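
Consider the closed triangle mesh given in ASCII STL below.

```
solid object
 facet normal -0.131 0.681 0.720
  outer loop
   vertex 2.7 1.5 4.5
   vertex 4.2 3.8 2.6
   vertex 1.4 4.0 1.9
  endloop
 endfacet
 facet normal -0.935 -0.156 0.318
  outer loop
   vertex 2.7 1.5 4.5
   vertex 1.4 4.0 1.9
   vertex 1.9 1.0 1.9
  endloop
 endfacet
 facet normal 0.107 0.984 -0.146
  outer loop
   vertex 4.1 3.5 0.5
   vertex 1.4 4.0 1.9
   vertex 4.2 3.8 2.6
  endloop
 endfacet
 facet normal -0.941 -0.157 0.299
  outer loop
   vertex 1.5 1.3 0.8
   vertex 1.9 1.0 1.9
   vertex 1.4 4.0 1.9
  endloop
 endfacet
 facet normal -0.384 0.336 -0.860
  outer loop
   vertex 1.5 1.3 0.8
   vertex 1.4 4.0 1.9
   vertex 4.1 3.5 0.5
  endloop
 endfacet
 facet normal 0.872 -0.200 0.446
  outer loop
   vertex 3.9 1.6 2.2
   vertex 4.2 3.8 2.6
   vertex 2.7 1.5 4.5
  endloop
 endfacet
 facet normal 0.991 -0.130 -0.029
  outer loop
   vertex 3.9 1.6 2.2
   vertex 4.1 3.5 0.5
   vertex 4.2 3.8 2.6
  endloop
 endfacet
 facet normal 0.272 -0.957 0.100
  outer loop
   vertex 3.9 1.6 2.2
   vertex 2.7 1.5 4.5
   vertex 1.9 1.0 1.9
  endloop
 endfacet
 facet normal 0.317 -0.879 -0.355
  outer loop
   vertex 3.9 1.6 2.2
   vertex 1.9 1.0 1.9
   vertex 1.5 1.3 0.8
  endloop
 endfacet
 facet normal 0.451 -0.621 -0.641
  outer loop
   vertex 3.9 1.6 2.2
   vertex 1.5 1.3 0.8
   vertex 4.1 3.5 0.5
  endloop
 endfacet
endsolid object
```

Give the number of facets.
10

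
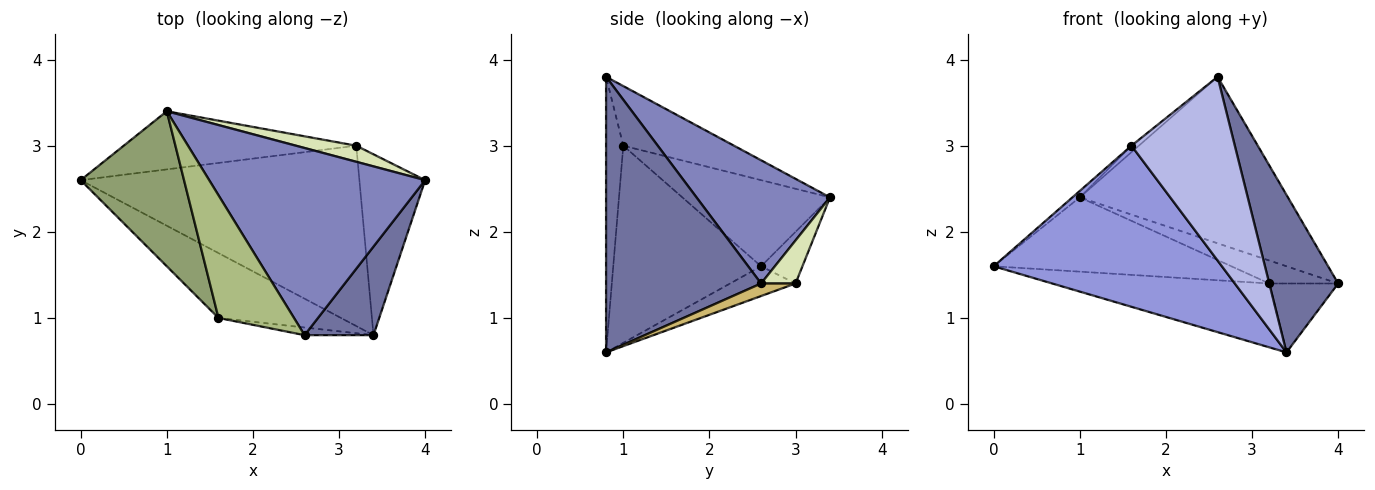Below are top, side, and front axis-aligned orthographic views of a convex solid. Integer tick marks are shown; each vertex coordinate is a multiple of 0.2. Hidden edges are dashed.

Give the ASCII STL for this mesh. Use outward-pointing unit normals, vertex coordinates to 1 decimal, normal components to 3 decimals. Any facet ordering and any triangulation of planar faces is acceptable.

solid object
 facet normal 0.891 -0.396 0.223
  outer loop
   vertex 3.4 0.8 0.6
   vertex 4.0 2.6 1.4
   vertex 2.6 0.8 3.8
  endloop
 endfacet
 facet normal 0.392 0.611 0.687
  outer loop
   vertex 1.0 3.4 2.4
   vertex 2.6 0.8 3.8
   vertex 4.0 2.6 1.4
  endloop
 endfacet
 facet normal -0.515 -0.795 -0.320
  outer loop
   vertex 1.6 1.0 3.0
   vertex 0.0 2.6 1.6
   vertex 3.4 0.8 0.6
  endloop
 endfacet
 facet normal -0.164 -0.986 -0.041
  outer loop
   vertex 1.6 1.0 3.0
   vertex 3.4 0.8 0.6
   vertex 2.6 0.8 3.8
  endloop
 endfacet
 facet normal -0.640 0.032 0.768
  outer loop
   vertex 1.6 1.0 3.0
   vertex 1.0 3.4 2.4
   vertex 0.0 2.6 1.6
  endloop
 endfacet
 facet normal -0.619 0.041 0.784
  outer loop
   vertex 1.6 1.0 3.0
   vertex 2.6 0.8 3.8
   vertex 1.0 3.4 2.4
  endloop
 endfacet
 facet normal -0.136 0.780 -0.611
  outer loop
   vertex 3.2 3.0 1.4
   vertex 0.0 2.6 1.6
   vertex 1.0 3.4 2.4
  endloop
 endfacet
 facet normal 0.379 0.758 0.531
  outer loop
   vertex 3.2 3.0 1.4
   vertex 1.0 3.4 2.4
   vertex 4.0 2.6 1.4
  endloop
 endfacet
 facet normal -0.100 0.332 -0.938
  outer loop
   vertex 3.2 3.0 1.4
   vertex 3.4 0.8 0.6
   vertex 0.0 2.6 1.6
  endloop
 endfacet
 facet normal 0.175 0.350 -0.920
  outer loop
   vertex 3.2 3.0 1.4
   vertex 4.0 2.6 1.4
   vertex 3.4 0.8 0.6
  endloop
 endfacet
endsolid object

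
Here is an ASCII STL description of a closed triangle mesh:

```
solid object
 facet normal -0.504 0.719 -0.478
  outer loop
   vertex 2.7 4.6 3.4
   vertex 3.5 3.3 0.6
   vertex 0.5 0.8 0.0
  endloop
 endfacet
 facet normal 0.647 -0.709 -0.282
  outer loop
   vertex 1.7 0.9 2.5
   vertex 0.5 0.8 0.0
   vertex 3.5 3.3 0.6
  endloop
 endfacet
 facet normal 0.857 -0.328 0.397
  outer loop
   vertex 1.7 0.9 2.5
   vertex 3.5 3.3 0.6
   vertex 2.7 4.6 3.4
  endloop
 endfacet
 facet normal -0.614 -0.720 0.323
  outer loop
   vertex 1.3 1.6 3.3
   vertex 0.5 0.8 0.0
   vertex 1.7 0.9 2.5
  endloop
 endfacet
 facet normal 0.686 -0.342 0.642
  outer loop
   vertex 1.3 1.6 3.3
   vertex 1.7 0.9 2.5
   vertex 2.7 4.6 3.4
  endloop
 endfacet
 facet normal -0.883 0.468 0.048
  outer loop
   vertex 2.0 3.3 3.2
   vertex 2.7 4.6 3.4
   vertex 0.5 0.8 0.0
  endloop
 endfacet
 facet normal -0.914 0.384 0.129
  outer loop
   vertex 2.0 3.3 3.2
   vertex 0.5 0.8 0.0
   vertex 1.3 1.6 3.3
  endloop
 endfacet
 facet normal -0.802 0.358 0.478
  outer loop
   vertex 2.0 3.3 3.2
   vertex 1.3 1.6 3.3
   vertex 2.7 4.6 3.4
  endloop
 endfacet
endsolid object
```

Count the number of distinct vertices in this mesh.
6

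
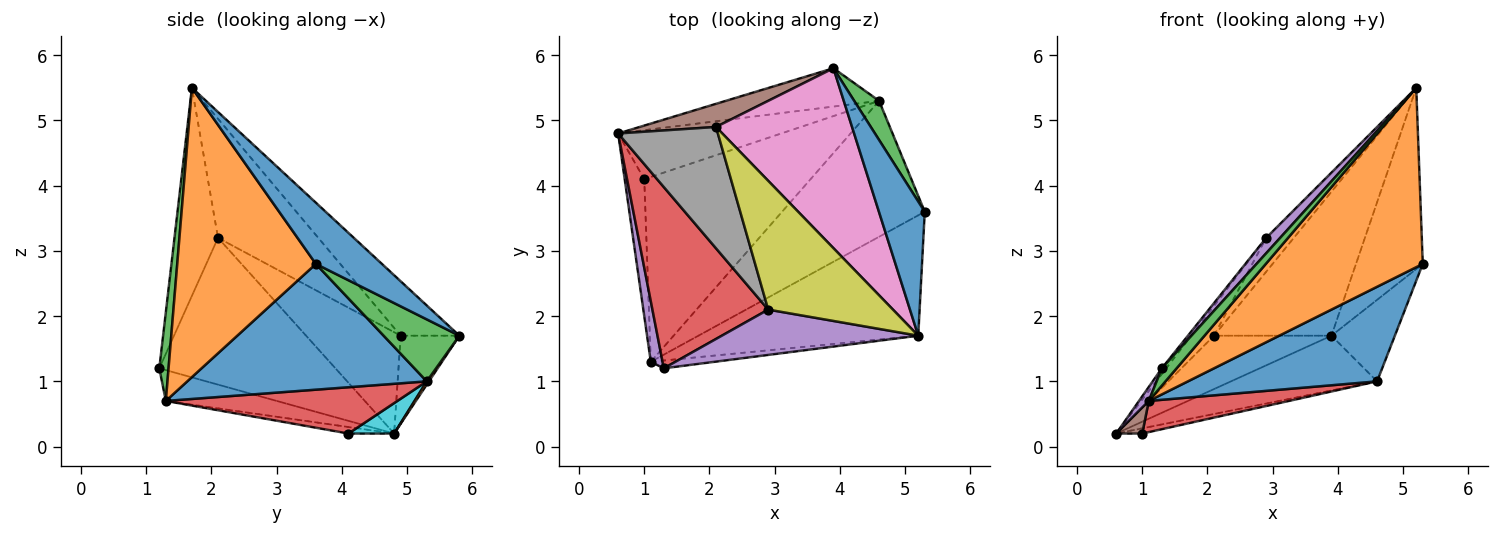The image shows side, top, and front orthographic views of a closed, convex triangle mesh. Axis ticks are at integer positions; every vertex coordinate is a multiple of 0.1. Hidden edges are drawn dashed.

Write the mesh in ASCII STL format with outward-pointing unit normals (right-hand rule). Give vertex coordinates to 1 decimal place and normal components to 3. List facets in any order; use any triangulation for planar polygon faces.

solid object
 facet normal 0.623 0.629 0.466
  outer loop
   vertex 3.9 5.8 1.7
   vertex 5.2 1.7 5.5
   vertex 5.3 3.6 2.8
  endloop
 endfacet
 facet normal 0.012 0.819 -0.573
  outer loop
   vertex 4.6 5.3 1.0
   vertex 0.6 4.8 0.2
   vertex 3.9 5.8 1.7
  endloop
 endfacet
 facet normal 0.733 0.614 0.294
  outer loop
   vertex 4.6 5.3 1.0
   vertex 3.9 5.8 1.7
   vertex 5.3 3.6 2.8
  endloop
 endfacet
 facet normal -0.785 0.019 0.619
  outer loop
   vertex 2.9 2.1 3.2
   vertex 0.6 4.8 0.2
   vertex 1.3 1.2 1.2
  endloop
 endfacet
 facet normal -0.708 -0.227 0.669
  outer loop
   vertex 2.9 2.1 3.2
   vertex 1.3 1.2 1.2
   vertex 5.2 1.7 5.5
  endloop
 endfacet
 facet normal -0.417 0.834 0.361
  outer loop
   vertex 2.1 4.9 1.7
   vertex 3.9 5.8 1.7
   vertex 0.6 4.8 0.2
  endloop
 endfacet
 facet normal -0.298 0.596 0.745
  outer loop
   vertex 2.1 4.9 1.7
   vertex 5.2 1.7 5.5
   vertex 3.9 5.8 1.7
  endloop
 endfacet
 facet normal -0.702 0.170 0.691
  outer loop
   vertex 2.1 4.9 1.7
   vertex 0.6 4.8 0.2
   vertex 2.9 2.1 3.2
  endloop
 endfacet
 facet normal -0.678 0.187 0.711
  outer loop
   vertex 2.1 4.9 1.7
   vertex 2.9 2.1 3.2
   vertex 5.2 1.7 5.5
  endloop
 endfacet
 facet normal 0.182 0.104 -0.978
  outer loop
   vertex 1.0 4.1 0.2
   vertex 0.6 4.8 0.2
   vertex 4.6 5.3 1.0
  endloop
 endfacet
 facet normal 0.586 -0.463 -0.665
  outer loop
   vertex 1.1 1.3 0.7
   vertex 4.6 5.3 1.0
   vertex 5.3 3.6 2.8
  endloop
 endfacet
 facet normal 0.591 -0.670 -0.449
  outer loop
   vertex 1.1 1.3 0.7
   vertex 5.3 3.6 2.8
   vertex 5.2 1.7 5.5
  endloop
 endfacet
 facet normal 0.495 -0.793 -0.356
  outer loop
   vertex 1.1 1.3 0.7
   vertex 5.2 1.7 5.5
   vertex 1.3 1.2 1.2
  endloop
 endfacet
 facet normal 0.265 -0.160 -0.951
  outer loop
   vertex 1.1 1.3 0.7
   vertex 1.0 4.1 0.2
   vertex 4.6 5.3 1.0
  endloop
 endfacet
 facet normal -0.931 -0.082 0.356
  outer loop
   vertex 1.1 1.3 0.7
   vertex 1.3 1.2 1.2
   vertex 0.6 4.8 0.2
  endloop
 endfacet
 facet normal -0.311 -0.178 -0.934
  outer loop
   vertex 1.1 1.3 0.7
   vertex 0.6 4.8 0.2
   vertex 1.0 4.1 0.2
  endloop
 endfacet
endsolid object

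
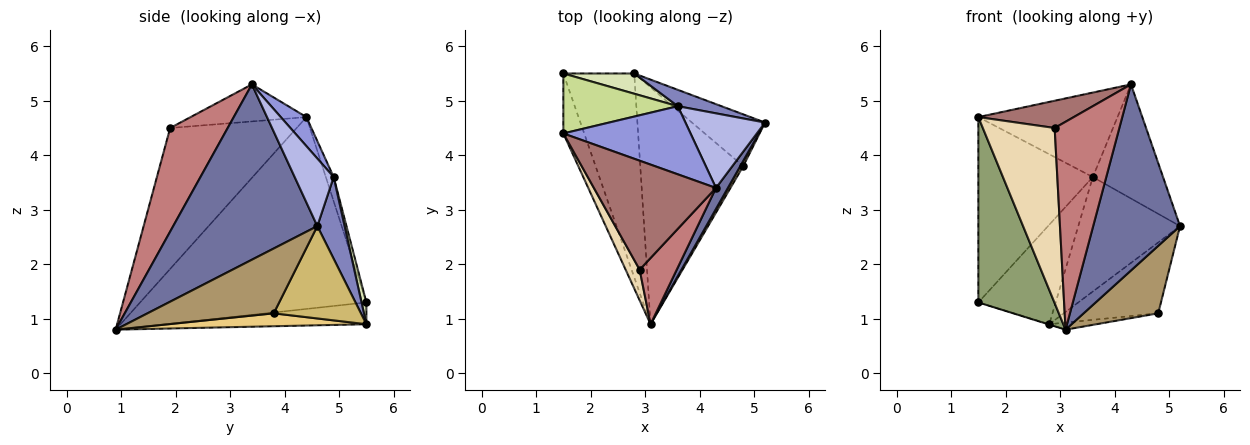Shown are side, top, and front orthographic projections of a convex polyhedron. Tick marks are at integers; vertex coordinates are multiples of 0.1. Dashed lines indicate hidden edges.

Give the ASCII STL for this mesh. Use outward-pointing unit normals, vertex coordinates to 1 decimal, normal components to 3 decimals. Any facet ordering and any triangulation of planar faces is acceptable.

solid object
 facet normal 0.855 -0.515 0.058
  outer loop
   vertex 4.3 3.4 5.3
   vertex 3.1 0.9 0.8
   vertex 5.2 4.6 2.7
  endloop
 endfacet
 facet normal 0.256 0.957 0.137
  outer loop
   vertex 3.6 4.9 3.6
   vertex 5.2 4.6 2.7
   vertex 2.8 5.5 0.9
  endloop
 endfacet
 facet normal 0.142 0.771 0.621
  outer loop
   vertex 3.6 4.9 3.6
   vertex 1.5 4.4 4.7
   vertex 4.3 3.4 5.3
  endloop
 endfacet
 facet normal 0.421 0.759 0.496
  outer loop
   vertex 3.6 4.9 3.6
   vertex 4.3 3.4 5.3
   vertex 5.2 4.6 2.7
  endloop
 endfacet
 facet normal -0.943 -0.317 -0.103
  outer loop
   vertex 1.5 5.5 1.3
   vertex 3.1 0.9 0.8
   vertex 1.5 4.4 4.7
  endloop
 endfacet
 facet normal -0.294 0.002 -0.956
  outer loop
   vertex 1.5 5.5 1.3
   vertex 2.8 5.5 0.9
   vertex 3.1 0.9 0.8
  endloop
 endfacet
 facet normal -0.065 0.949 0.307
  outer loop
   vertex 1.5 5.5 1.3
   vertex 1.5 4.4 4.7
   vertex 3.6 4.9 3.6
  endloop
 endfacet
 facet normal 0.061 0.978 0.199
  outer loop
   vertex 1.5 5.5 1.3
   vertex 3.6 4.9 3.6
   vertex 2.8 5.5 0.9
  endloop
 endfacet
 facet normal 0.860 -0.508 0.039
  outer loop
   vertex 4.8 3.8 1.1
   vertex 5.2 4.6 2.7
   vertex 3.1 0.9 0.8
  endloop
 endfacet
 facet normal 0.598 0.647 -0.473
  outer loop
   vertex 4.8 3.8 1.1
   vertex 2.8 5.5 0.9
   vertex 5.2 4.6 2.7
  endloop
 endfacet
 facet normal 0.124 0.030 -0.992
  outer loop
   vertex 4.8 3.8 1.1
   vertex 3.1 0.9 0.8
   vertex 2.8 5.5 0.9
  endloop
 endfacet
 facet normal -0.866 -0.492 0.086
  outer loop
   vertex 2.9 1.9 4.5
   vertex 1.5 4.4 4.7
   vertex 3.1 0.9 0.8
  endloop
 endfacet
 facet normal -0.283 -0.233 0.931
  outer loop
   vertex 2.9 1.9 4.5
   vertex 4.3 3.4 5.3
   vertex 1.5 4.4 4.7
  endloop
 endfacet
 facet normal 0.647 -0.727 0.231
  outer loop
   vertex 2.9 1.9 4.5
   vertex 3.1 0.9 0.8
   vertex 4.3 3.4 5.3
  endloop
 endfacet
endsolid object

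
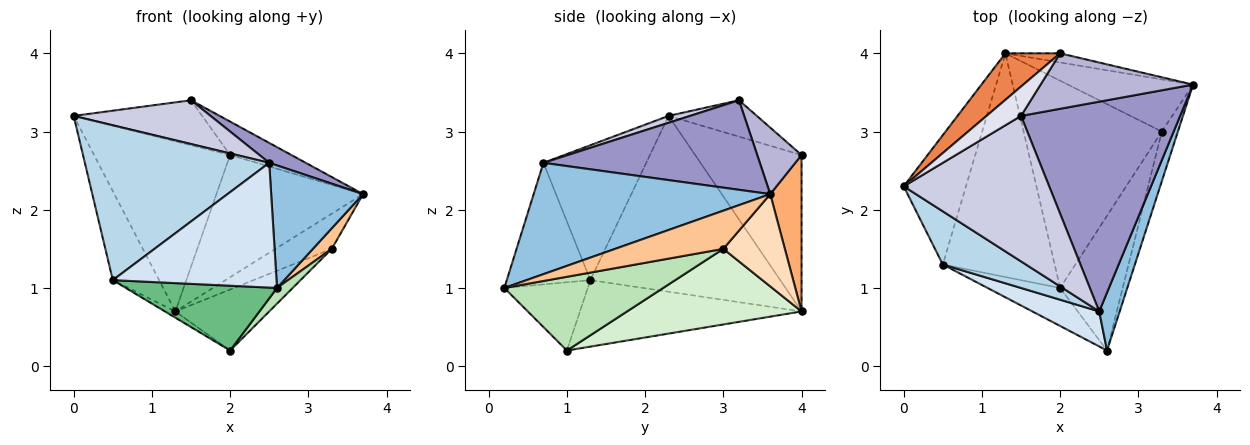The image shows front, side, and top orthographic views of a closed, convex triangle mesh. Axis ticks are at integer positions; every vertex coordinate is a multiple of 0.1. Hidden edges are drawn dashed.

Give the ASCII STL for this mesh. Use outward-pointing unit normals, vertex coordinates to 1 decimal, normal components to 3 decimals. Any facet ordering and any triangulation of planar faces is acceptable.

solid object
 facet normal -0.919 0.224 -0.325
  outer loop
   vertex 0.5 1.3 1.1
   vertex 0.0 2.3 3.2
   vertex 1.3 4.0 0.7
  endloop
 endfacet
 facet normal 0.919 -0.357 0.169
  outer loop
   vertex 2.5 0.7 2.6
   vertex 2.6 0.2 1.0
   vertex 3.7 3.6 2.2
  endloop
 endfacet
 facet normal -0.466 -0.837 0.287
  outer loop
   vertex 2.5 0.7 2.6
   vertex 0.0 2.3 3.2
   vertex 0.5 1.3 1.1
  endloop
 endfacet
 facet normal -0.441 -0.864 0.242
  outer loop
   vertex 2.5 0.7 2.6
   vertex 0.5 1.3 1.1
   vertex 2.6 0.2 1.0
  endloop
 endfacet
 facet normal -0.602 0.770 0.211
  outer loop
   vertex 2.0 4.0 2.7
   vertex 1.3 4.0 0.7
   vertex 0.0 2.3 3.2
  endloop
 endfacet
 facet normal 0.208 0.975 -0.073
  outer loop
   vertex 2.0 4.0 2.7
   vertex 3.7 3.6 2.2
   vertex 1.3 4.0 0.7
  endloop
 endfacet
 facet normal 0.910 -0.159 -0.384
  outer loop
   vertex 3.3 3.0 1.5
   vertex 3.7 3.6 2.2
   vertex 2.6 0.2 1.0
  endloop
 endfacet
 facet normal 0.522 0.477 -0.707
  outer loop
   vertex 3.3 3.0 1.5
   vertex 1.3 4.0 0.7
   vertex 3.7 3.6 2.2
  endloop
 endfacet
 facet normal -0.430 -0.779 -0.457
  outer loop
   vertex 2.0 1.0 0.2
   vertex 2.6 0.2 1.0
   vertex 0.5 1.3 1.1
  endloop
 endfacet
 facet normal -0.511 0.024 -0.859
  outer loop
   vertex 2.0 1.0 0.2
   vertex 0.5 1.3 1.1
   vertex 1.3 4.0 0.7
  endloop
 endfacet
 facet normal 0.760 -0.075 -0.645
  outer loop
   vertex 2.0 1.0 0.2
   vertex 3.3 3.0 1.5
   vertex 2.6 0.2 1.0
  endloop
 endfacet
 facet normal 0.465 0.250 -0.849
  outer loop
   vertex 2.0 1.0 0.2
   vertex 1.3 4.0 0.7
   vertex 3.3 3.0 1.5
  endloop
 endfacet
 facet normal 0.489 -0.082 0.869
  outer loop
   vertex 1.5 3.2 3.4
   vertex 2.5 0.7 2.6
   vertex 3.7 3.6 2.2
  endloop
 endfacet
 facet normal 0.350 0.484 0.802
  outer loop
   vertex 1.5 3.2 3.4
   vertex 3.7 3.6 2.2
   vertex 2.0 4.0 2.7
  endloop
 endfacet
 facet normal 0.045 -0.288 0.957
  outer loop
   vertex 1.5 3.2 3.4
   vertex 0.0 2.3 3.2
   vertex 2.5 0.7 2.6
  endloop
 endfacet
 facet normal -0.499 0.726 0.473
  outer loop
   vertex 1.5 3.2 3.4
   vertex 2.0 4.0 2.7
   vertex 0.0 2.3 3.2
  endloop
 endfacet
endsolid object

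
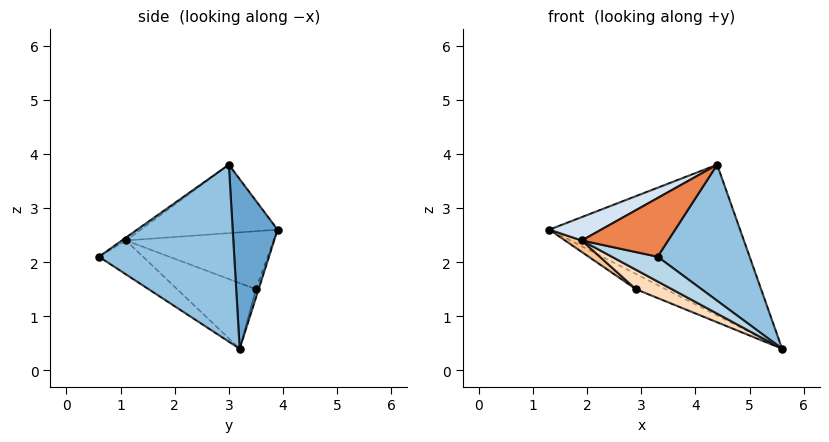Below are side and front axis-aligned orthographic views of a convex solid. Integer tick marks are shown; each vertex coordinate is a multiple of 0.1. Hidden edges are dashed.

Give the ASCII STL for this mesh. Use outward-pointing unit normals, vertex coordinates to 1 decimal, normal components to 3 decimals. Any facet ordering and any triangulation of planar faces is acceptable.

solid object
 facet normal 0.227 0.964 0.137
  outer loop
   vertex 4.4 3.0 3.8
   vertex 5.6 3.2 0.4
   vertex 1.3 3.9 2.6
  endloop
 endfacet
 facet normal 0.801 -0.544 0.251
  outer loop
   vertex 4.4 3.0 3.8
   vertex 3.3 0.6 2.1
   vertex 5.6 3.2 0.4
  endloop
 endfacet
 facet normal -0.306 -0.317 -0.898
  outer loop
   vertex 1.9 1.1 2.4
   vertex 5.6 3.2 0.4
   vertex 3.3 0.6 2.1
  endloop
 endfacet
 facet normal -0.394 -0.149 0.907
  outer loop
   vertex 1.9 1.1 2.4
   vertex 4.4 3.0 3.8
   vertex 1.3 3.9 2.6
  endloop
 endfacet
 facet normal -0.027 -0.569 0.822
  outer loop
   vertex 1.9 1.1 2.4
   vertex 3.3 0.6 2.1
   vertex 4.4 3.0 3.8
  endloop
 endfacet
 facet normal -0.081 0.893 -0.443
  outer loop
   vertex 2.9 3.5 1.5
   vertex 1.3 3.9 2.6
   vertex 5.6 3.2 0.4
  endloop
 endfacet
 facet normal -0.576 -0.065 -0.815
  outer loop
   vertex 2.9 3.5 1.5
   vertex 1.9 1.1 2.4
   vertex 1.3 3.9 2.6
  endloop
 endfacet
 facet normal -0.388 -0.177 -0.904
  outer loop
   vertex 2.9 3.5 1.5
   vertex 5.6 3.2 0.4
   vertex 1.9 1.1 2.4
  endloop
 endfacet
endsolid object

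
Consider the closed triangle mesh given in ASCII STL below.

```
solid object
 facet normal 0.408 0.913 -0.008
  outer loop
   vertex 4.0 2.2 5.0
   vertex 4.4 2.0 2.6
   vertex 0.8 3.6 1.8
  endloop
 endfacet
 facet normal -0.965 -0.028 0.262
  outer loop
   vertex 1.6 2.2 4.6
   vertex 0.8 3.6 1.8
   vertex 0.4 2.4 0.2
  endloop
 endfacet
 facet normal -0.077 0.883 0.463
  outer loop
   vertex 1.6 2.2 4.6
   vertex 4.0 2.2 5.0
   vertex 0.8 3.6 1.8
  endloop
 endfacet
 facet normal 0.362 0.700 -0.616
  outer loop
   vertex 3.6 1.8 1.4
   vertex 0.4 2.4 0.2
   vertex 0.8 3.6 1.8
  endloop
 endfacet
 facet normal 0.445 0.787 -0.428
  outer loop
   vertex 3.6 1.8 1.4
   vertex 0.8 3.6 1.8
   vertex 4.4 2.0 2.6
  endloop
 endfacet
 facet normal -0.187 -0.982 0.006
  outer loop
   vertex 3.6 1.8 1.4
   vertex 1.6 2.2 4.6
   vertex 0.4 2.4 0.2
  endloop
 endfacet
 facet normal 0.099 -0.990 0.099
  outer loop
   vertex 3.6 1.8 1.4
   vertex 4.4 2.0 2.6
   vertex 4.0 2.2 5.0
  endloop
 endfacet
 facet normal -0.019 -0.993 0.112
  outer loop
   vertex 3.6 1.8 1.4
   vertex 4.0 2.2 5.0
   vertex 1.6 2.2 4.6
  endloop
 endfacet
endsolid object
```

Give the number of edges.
12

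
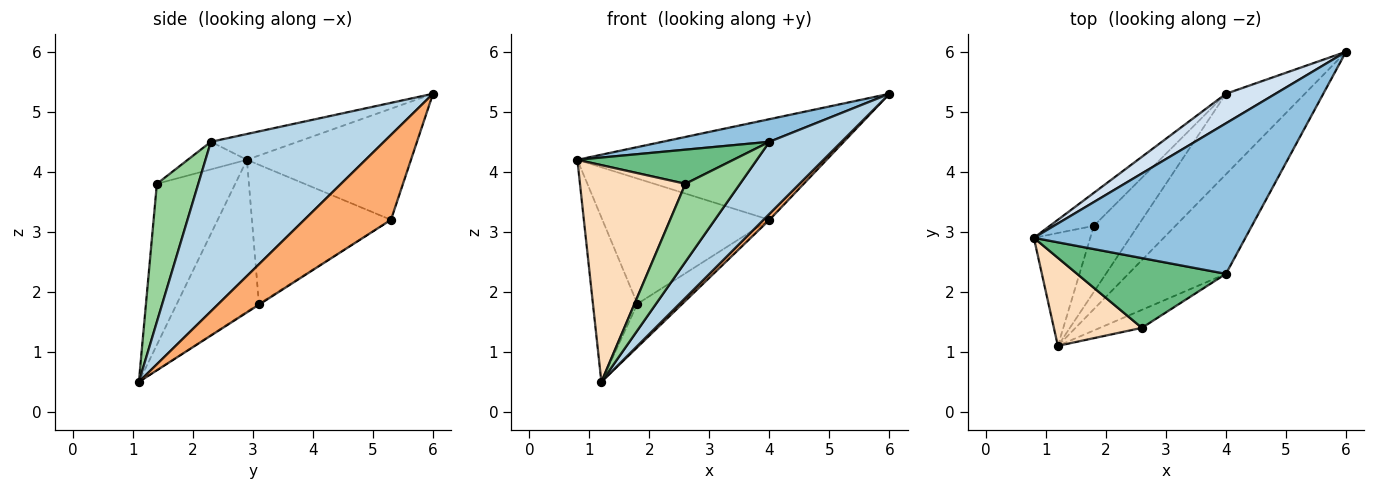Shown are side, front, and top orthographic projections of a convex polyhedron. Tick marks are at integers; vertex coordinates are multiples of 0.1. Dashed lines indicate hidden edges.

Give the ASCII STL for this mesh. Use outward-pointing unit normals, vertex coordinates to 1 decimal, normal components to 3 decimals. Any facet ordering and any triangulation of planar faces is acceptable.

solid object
 facet normal -0.836 0.453 -0.311
  outer loop
   vertex 1.8 3.1 1.8
   vertex 1.2 1.1 0.5
   vertex 0.8 2.9 4.2
  endloop
 endfacet
 facet normal -0.120 -0.148 0.982
  outer loop
   vertex 4.0 2.3 4.5
   vertex 6.0 6.0 5.3
   vertex 0.8 2.9 4.2
  endloop
 endfacet
 facet normal 0.815 -0.339 -0.469
  outer loop
   vertex 4.0 2.3 4.5
   vertex 1.2 1.1 0.5
   vertex 6.0 6.0 5.3
  endloop
 endfacet
 facet normal -0.534 0.811 0.238
  outer loop
   vertex 4.0 5.3 3.2
   vertex 0.8 2.9 4.2
   vertex 6.0 6.0 5.3
  endloop
 endfacet
 facet normal -0.627 0.753 -0.198
  outer loop
   vertex 4.0 5.3 3.2
   vertex 1.8 3.1 1.8
   vertex 0.8 2.9 4.2
  endloop
 endfacet
 facet normal 0.732 -0.051 -0.680
  outer loop
   vertex 4.0 5.3 3.2
   vertex 6.0 6.0 5.3
   vertex 1.2 1.1 0.5
  endloop
 endfacet
 facet normal -0.016 0.548 -0.836
  outer loop
   vertex 4.0 5.3 3.2
   vertex 1.2 1.1 0.5
   vertex 1.8 3.1 1.8
  endloop
 endfacet
 facet normal -0.567 -0.763 0.310
  outer loop
   vertex 2.6 1.4 3.8
   vertex 0.8 2.9 4.2
   vertex 1.2 1.1 0.5
  endloop
 endfacet
 facet normal -0.164 -0.433 0.886
  outer loop
   vertex 2.6 1.4 3.8
   vertex 4.0 2.3 4.5
   vertex 0.8 2.9 4.2
  endloop
 endfacet
 facet normal 0.594 -0.784 -0.181
  outer loop
   vertex 2.6 1.4 3.8
   vertex 1.2 1.1 0.5
   vertex 4.0 2.3 4.5
  endloop
 endfacet
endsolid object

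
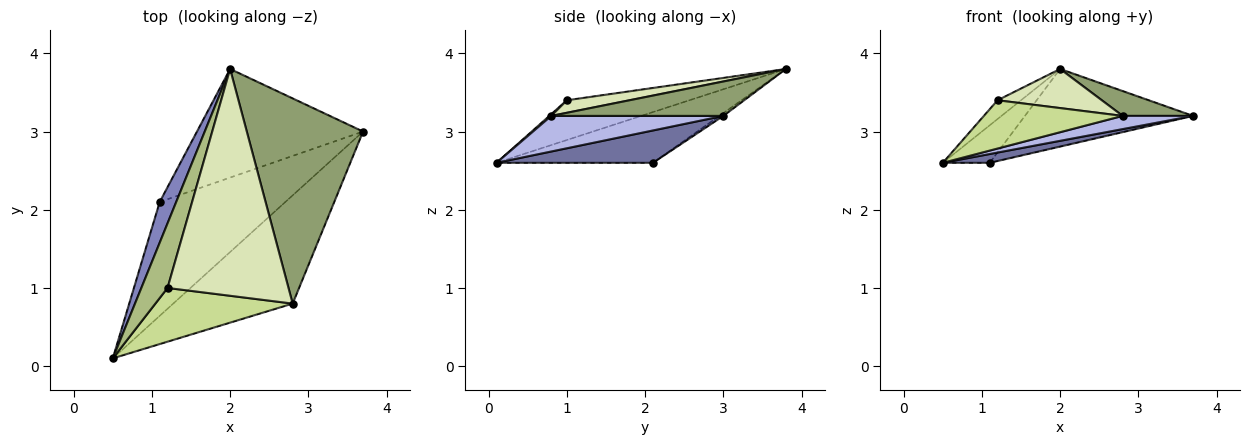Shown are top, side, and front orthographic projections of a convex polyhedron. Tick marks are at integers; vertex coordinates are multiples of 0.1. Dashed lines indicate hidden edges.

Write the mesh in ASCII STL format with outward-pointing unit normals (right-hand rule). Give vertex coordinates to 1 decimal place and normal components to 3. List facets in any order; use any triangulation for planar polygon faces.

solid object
 facet normal 0.249 -0.075 -0.966
  outer loop
   vertex 1.1 2.1 2.6
   vertex 3.7 3.0 3.2
   vertex 0.5 0.1 2.6
  endloop
 endfacet
 facet normal -0.915 0.274 0.297
  outer loop
   vertex 1.1 2.1 2.6
   vertex 0.5 0.1 2.6
   vertex 2.0 3.8 3.8
  endloop
 endfacet
 facet normal -0.014 0.581 -0.814
  outer loop
   vertex 1.1 2.1 2.6
   vertex 2.0 3.8 3.8
   vertex 3.7 3.0 3.2
  endloop
 endfacet
 facet normal 0.284 -0.116 -0.952
  outer loop
   vertex 2.8 0.8 3.2
   vertex 0.5 0.1 2.6
   vertex 3.7 3.0 3.2
  endloop
 endfacet
 facet normal 0.282 -0.115 0.952
  outer loop
   vertex 2.8 0.8 3.2
   vertex 3.7 3.0 3.2
   vertex 2.0 3.8 3.8
  endloop
 endfacet
 facet normal -0.824 0.158 0.544
  outer loop
   vertex 1.2 1.0 3.4
   vertex 2.0 3.8 3.8
   vertex 0.5 0.1 2.6
  endloop
 endfacet
 facet normal 0.009 -0.668 0.744
  outer loop
   vertex 1.2 1.0 3.4
   vertex 0.5 0.1 2.6
   vertex 2.8 0.8 3.2
  endloop
 endfacet
 facet normal 0.101 -0.169 0.980
  outer loop
   vertex 1.2 1.0 3.4
   vertex 2.8 0.8 3.2
   vertex 2.0 3.8 3.8
  endloop
 endfacet
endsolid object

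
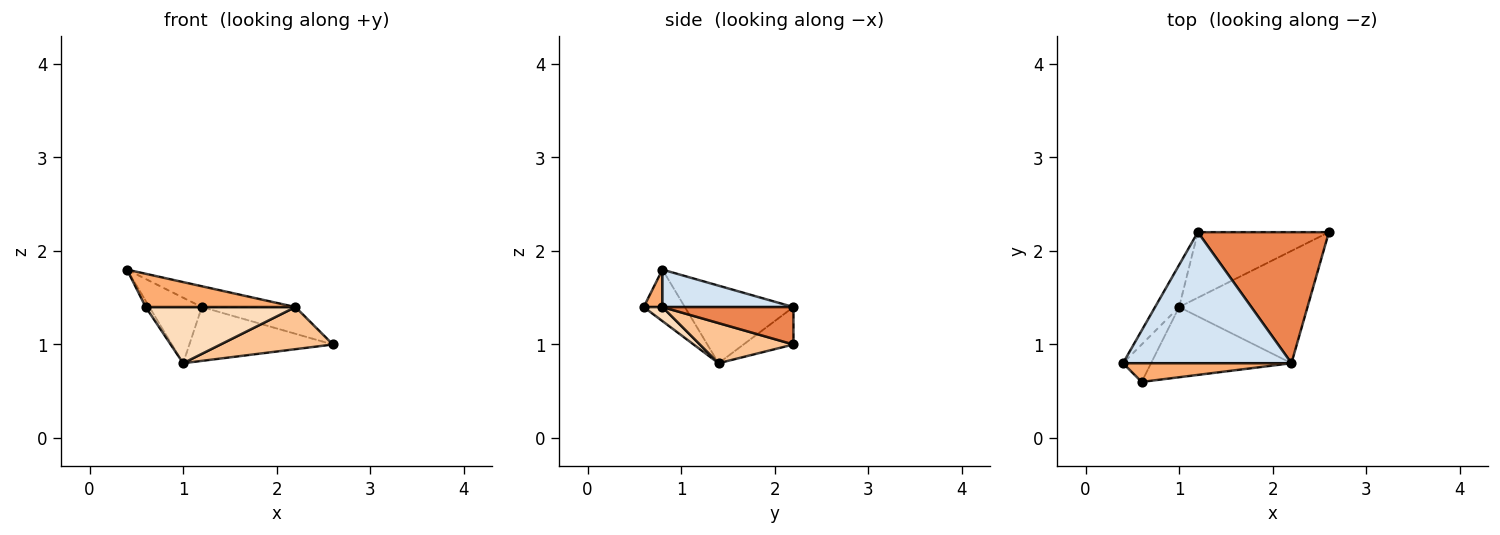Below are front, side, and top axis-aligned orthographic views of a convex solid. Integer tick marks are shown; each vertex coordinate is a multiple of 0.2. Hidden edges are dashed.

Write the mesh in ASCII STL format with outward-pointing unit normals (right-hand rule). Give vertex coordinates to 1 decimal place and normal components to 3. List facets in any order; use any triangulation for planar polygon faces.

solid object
 facet normal -0.867 0.419 -0.269
  outer loop
   vertex 1.0 1.4 0.8
   vertex 0.4 0.8 1.8
   vertex 1.2 2.2 1.4
  endloop
 endfacet
 facet normal -0.216 0.620 -0.755
  outer loop
   vertex 1.0 1.4 0.8
   vertex 1.2 2.2 1.4
   vertex 2.6 2.2 1.0
  endloop
 endfacet
 facet normal -0.875 0.080 -0.477
  outer loop
   vertex 0.6 0.6 1.4
   vertex 0.4 0.8 1.8
   vertex 1.0 1.4 0.8
  endloop
 endfacet
 facet normal 0.214 0.153 0.965
  outer loop
   vertex 2.2 0.8 1.4
   vertex 1.2 2.2 1.4
   vertex 0.4 0.8 1.8
  endloop
 endfacet
 facet normal 0.270 0.193 0.944
  outer loop
   vertex 2.2 0.8 1.4
   vertex 2.6 2.2 1.0
   vertex 1.2 2.2 1.4
  endloop
 endfacet
 facet normal 0.108 -0.866 0.487
  outer loop
   vertex 2.2 0.8 1.4
   vertex 0.4 0.8 1.8
   vertex 0.6 0.6 1.4
  endloop
 endfacet
 facet normal 0.281 -0.337 -0.899
  outer loop
   vertex 2.2 0.8 1.4
   vertex 1.0 1.4 0.8
   vertex 2.6 2.2 1.0
  endloop
 endfacet
 facet normal 0.078 -0.623 -0.778
  outer loop
   vertex 2.2 0.8 1.4
   vertex 0.6 0.6 1.4
   vertex 1.0 1.4 0.8
  endloop
 endfacet
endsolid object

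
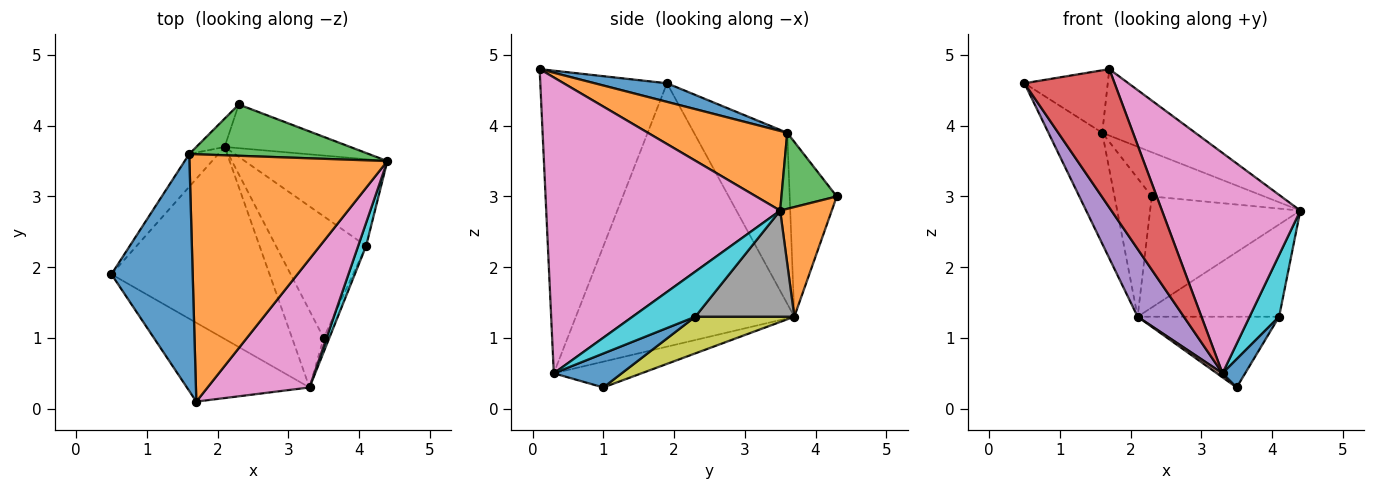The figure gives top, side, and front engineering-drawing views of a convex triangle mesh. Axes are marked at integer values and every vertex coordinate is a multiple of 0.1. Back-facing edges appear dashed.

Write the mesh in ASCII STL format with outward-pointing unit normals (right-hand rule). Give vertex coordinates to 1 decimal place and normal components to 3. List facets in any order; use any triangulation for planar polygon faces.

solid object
 facet normal 0.216 0.249 0.944
  outer loop
   vertex 1.6 3.6 3.9
   vertex 0.5 1.9 4.6
   vertex 1.7 0.1 4.8
  endloop
 endfacet
 facet normal 0.362 0.242 0.900
  outer loop
   vertex 1.6 3.6 3.9
   vertex 1.7 0.1 4.8
   vertex 4.4 3.5 2.8
  endloop
 endfacet
 facet normal -0.857 0.494 -0.146
  outer loop
   vertex 1.6 3.6 3.9
   vertex 2.1 3.7 1.3
   vertex 0.5 1.9 4.6
  endloop
 endfacet
 facet normal -0.774 -0.551 -0.313
  outer loop
   vertex 3.3 0.3 0.5
   vertex 1.7 0.1 4.8
   vertex 0.5 1.9 4.6
  endloop
 endfacet
 facet normal -0.844 -0.179 -0.506
  outer loop
   vertex 3.3 0.3 0.5
   vertex 0.5 1.9 4.6
   vertex 2.1 3.7 1.3
  endloop
 endfacet
 facet normal -0.632 -0.041 -0.774
  outer loop
   vertex 3.3 0.3 0.5
   vertex 2.1 3.7 1.3
   vertex 3.5 1.0 0.3
  endloop
 endfacet
 facet normal 0.825 -0.488 0.284
  outer loop
   vertex 3.3 0.3 0.5
   vertex 4.4 3.5 2.8
   vertex 1.7 0.1 4.8
  endloop
 endfacet
 facet normal 0.454 0.649 -0.610
  outer loop
   vertex 4.1 2.3 1.3
   vertex 2.1 3.7 1.3
   vertex 4.4 3.5 2.8
  endloop
 endfacet
 facet normal 0.332 0.474 -0.816
  outer loop
   vertex 4.1 2.3 1.3
   vertex 3.5 1.0 0.3
   vertex 2.1 3.7 1.3
  endloop
 endfacet
 facet normal 0.894 -0.420 0.158
  outer loop
   vertex 4.1 2.3 1.3
   vertex 4.4 3.5 2.8
   vertex 3.3 0.3 0.5
  endloop
 endfacet
 facet normal 0.937 -0.312 -0.156
  outer loop
   vertex 4.1 2.3 1.3
   vertex 3.3 0.3 0.5
   vertex 3.5 1.0 0.3
  endloop
 endfacet
 facet normal 0.304 0.886 -0.349
  outer loop
   vertex 2.3 4.3 3.0
   vertex 4.4 3.5 2.8
   vertex 2.1 3.7 1.3
  endloop
 endfacet
 facet normal 0.306 0.622 0.721
  outer loop
   vertex 2.3 4.3 3.0
   vertex 1.6 3.6 3.9
   vertex 4.4 3.5 2.8
  endloop
 endfacet
 facet normal -0.778 0.616 -0.126
  outer loop
   vertex 2.3 4.3 3.0
   vertex 2.1 3.7 1.3
   vertex 1.6 3.6 3.9
  endloop
 endfacet
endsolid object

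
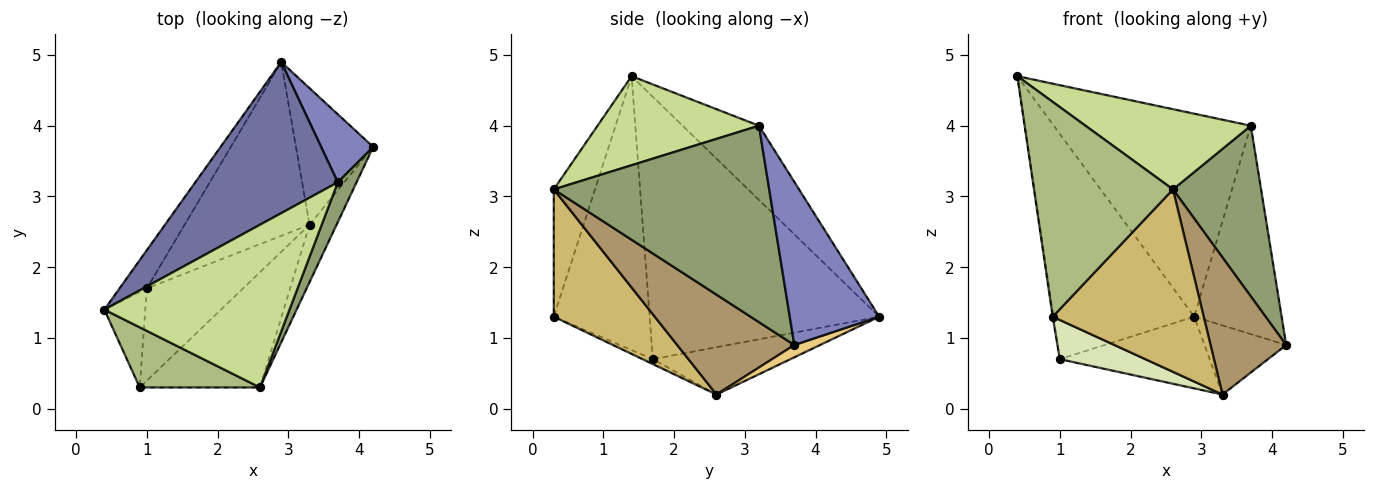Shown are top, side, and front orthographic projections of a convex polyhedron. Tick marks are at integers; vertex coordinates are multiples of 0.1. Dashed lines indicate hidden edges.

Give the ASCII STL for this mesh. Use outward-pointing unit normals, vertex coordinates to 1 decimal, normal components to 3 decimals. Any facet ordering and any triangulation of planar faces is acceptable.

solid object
 facet normal -0.297 0.766 0.570
  outer loop
   vertex 3.7 3.2 4.0
   vertex 2.9 4.9 1.3
   vertex 0.4 1.4 4.7
  endloop
 endfacet
 facet normal 0.697 0.681 0.222
  outer loop
   vertex 3.7 3.2 4.0
   vertex 4.2 3.7 0.9
   vertex 2.9 4.9 1.3
  endloop
 endfacet
 facet normal -0.849 0.521 -0.088
  outer loop
   vertex 1.0 1.7 0.7
   vertex 0.4 1.4 4.7
   vertex 2.9 4.9 1.3
  endloop
 endfacet
 facet normal -0.989 0.007 -0.148
  outer loop
   vertex 1.0 1.7 0.7
   vertex 0.9 0.3 1.3
   vertex 0.4 1.4 4.7
  endloop
 endfacet
 facet normal 0.922 -0.377 0.088
  outer loop
   vertex 2.6 0.3 3.1
   vertex 4.2 3.7 0.9
   vertex 3.7 3.2 4.0
  endloop
 endfacet
 facet normal -0.274 -0.926 0.259
  outer loop
   vertex 2.6 0.3 3.1
   vertex 0.4 1.4 4.7
   vertex 0.9 0.3 1.3
  endloop
 endfacet
 facet normal 0.396 -0.406 0.824
  outer loop
   vertex 2.6 0.3 3.1
   vertex 3.7 3.2 4.0
   vertex 0.4 1.4 4.7
  endloop
 endfacet
 facet normal -0.047 -0.391 -0.919
  outer loop
   vertex 3.3 2.6 0.2
   vertex 0.9 0.3 1.3
   vertex 1.0 1.7 0.7
  endloop
 endfacet
 facet normal 0.819 -0.529 -0.222
  outer loop
   vertex 3.3 2.6 0.2
   vertex 4.2 3.7 0.9
   vertex 2.6 0.3 3.1
  endloop
 endfacet
 facet normal 0.492 -0.736 -0.465
  outer loop
   vertex 3.3 2.6 0.2
   vertex 2.6 0.3 3.1
   vertex 0.9 0.3 1.3
  endloop
 endfacet
 facet normal 0.141 0.447 -0.883
  outer loop
   vertex 3.3 2.6 0.2
   vertex 2.9 4.9 1.3
   vertex 4.2 3.7 0.9
  endloop
 endfacet
 facet normal -0.330 0.360 -0.873
  outer loop
   vertex 3.3 2.6 0.2
   vertex 1.0 1.7 0.7
   vertex 2.9 4.9 1.3
  endloop
 endfacet
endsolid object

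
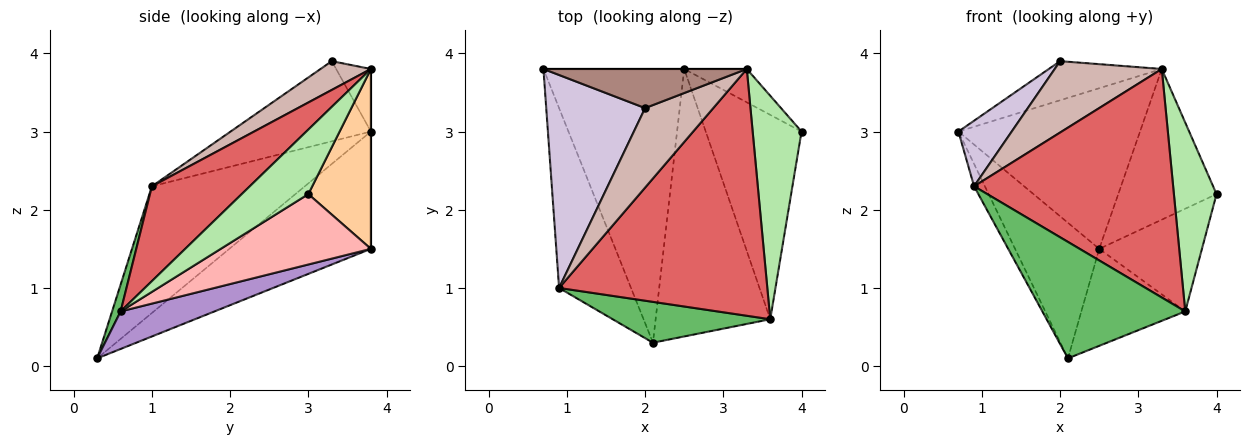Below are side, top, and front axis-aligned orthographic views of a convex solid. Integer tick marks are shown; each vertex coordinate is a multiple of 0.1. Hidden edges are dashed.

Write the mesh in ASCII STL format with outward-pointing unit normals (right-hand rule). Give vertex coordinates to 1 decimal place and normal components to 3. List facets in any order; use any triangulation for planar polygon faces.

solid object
 facet normal -0.598 0.356 -0.718
  outer loop
   vertex 2.5 3.8 1.5
   vertex 2.1 0.3 0.1
   vertex 0.7 3.8 3.0
  endloop
 endfacet
 facet normal -0.868 0.061 -0.493
  outer loop
   vertex 0.9 1.0 2.3
   vertex 0.7 3.8 3.0
   vertex 2.1 0.3 0.1
  endloop
 endfacet
 facet normal 0.000 1.000 0.000
  outer loop
   vertex 3.3 3.8 3.8
   vertex 2.5 3.8 1.5
   vertex 0.7 3.8 3.0
  endloop
 endfacet
 facet normal 0.528 0.829 -0.184
  outer loop
   vertex 3.3 3.8 3.8
   vertex 4.0 3.0 2.2
   vertex 2.5 3.8 1.5
  endloop
 endfacet
 facet normal 0.056 -0.942 0.330
  outer loop
   vertex 3.6 0.6 0.7
   vertex 0.9 1.0 2.3
   vertex 2.1 0.3 0.1
  endloop
 endfacet
 facet normal 0.710 -0.455 0.538
  outer loop
   vertex 3.6 0.6 0.7
   vertex 4.0 3.0 2.2
   vertex 3.3 3.8 3.8
  endloop
 endfacet
 facet normal 0.317 -0.644 0.696
  outer loop
   vertex 3.6 0.6 0.7
   vertex 3.3 3.8 3.8
   vertex 0.9 1.0 2.3
  endloop
 endfacet
 facet normal 0.549 0.375 -0.747
  outer loop
   vertex 3.6 0.6 0.7
   vertex 2.5 3.8 1.5
   vertex 4.0 3.0 2.2
  endloop
 endfacet
 facet normal 0.294 0.326 -0.898
  outer loop
   vertex 3.6 0.6 0.7
   vertex 2.1 0.3 0.1
   vertex 2.5 3.8 1.5
  endloop
 endfacet
 facet normal -0.612 -0.233 0.755
  outer loop
   vertex 2.0 3.3 3.9
   vertex 0.7 3.8 3.0
   vertex 0.9 1.0 2.3
  endloop
 endfacet
 facet normal -0.213 0.691 0.691
  outer loop
   vertex 2.0 3.3 3.9
   vertex 3.3 3.8 3.8
   vertex 0.7 3.8 3.0
  endloop
 endfacet
 facet normal 0.300 -0.637 0.710
  outer loop
   vertex 2.0 3.3 3.9
   vertex 0.9 1.0 2.3
   vertex 3.3 3.8 3.8
  endloop
 endfacet
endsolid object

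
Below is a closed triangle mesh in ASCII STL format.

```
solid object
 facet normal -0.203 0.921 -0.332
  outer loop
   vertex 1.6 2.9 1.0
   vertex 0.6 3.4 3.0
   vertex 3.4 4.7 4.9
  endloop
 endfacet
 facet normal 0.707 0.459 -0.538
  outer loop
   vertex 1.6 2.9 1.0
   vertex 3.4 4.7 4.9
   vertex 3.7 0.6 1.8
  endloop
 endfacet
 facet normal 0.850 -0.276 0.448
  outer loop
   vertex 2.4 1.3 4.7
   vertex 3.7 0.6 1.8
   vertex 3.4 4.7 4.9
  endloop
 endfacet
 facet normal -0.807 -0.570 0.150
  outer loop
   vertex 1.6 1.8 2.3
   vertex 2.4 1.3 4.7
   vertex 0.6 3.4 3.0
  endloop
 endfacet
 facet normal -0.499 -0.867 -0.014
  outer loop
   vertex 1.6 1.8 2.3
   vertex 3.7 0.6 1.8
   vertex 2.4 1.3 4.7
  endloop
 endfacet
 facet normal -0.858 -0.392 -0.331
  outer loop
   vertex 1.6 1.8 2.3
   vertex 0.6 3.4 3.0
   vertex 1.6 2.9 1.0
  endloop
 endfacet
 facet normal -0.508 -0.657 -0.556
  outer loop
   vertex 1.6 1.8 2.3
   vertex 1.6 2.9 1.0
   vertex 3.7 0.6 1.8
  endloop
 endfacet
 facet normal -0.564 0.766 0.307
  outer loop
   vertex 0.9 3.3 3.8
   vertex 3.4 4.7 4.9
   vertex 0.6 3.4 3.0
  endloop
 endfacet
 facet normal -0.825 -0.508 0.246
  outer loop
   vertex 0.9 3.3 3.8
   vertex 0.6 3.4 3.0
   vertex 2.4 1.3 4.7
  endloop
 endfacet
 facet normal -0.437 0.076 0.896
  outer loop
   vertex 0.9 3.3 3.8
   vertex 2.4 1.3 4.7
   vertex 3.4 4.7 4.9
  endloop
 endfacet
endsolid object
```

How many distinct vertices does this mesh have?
7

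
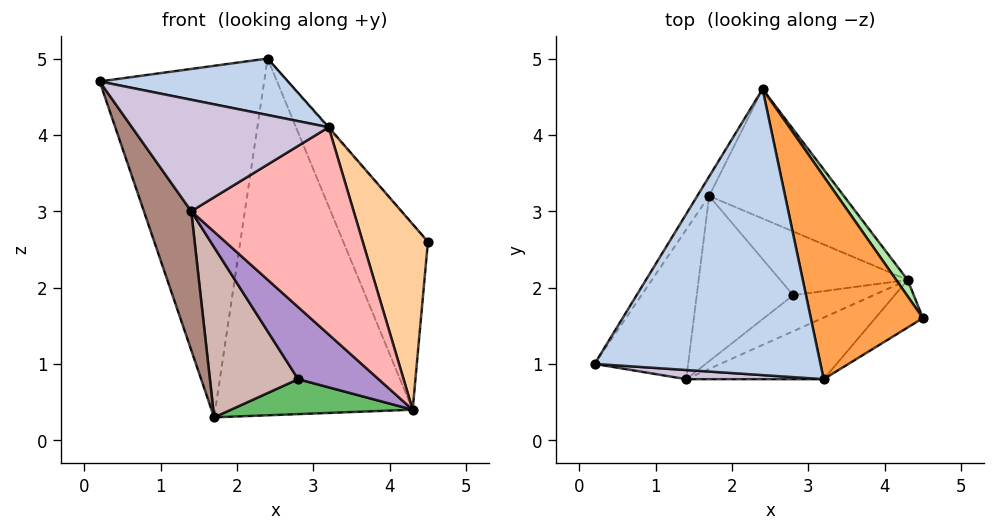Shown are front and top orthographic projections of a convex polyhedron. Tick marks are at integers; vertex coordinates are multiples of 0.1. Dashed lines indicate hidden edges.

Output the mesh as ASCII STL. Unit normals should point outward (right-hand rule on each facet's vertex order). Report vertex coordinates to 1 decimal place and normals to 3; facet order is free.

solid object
 facet normal -0.852 0.523 -0.029
  outer loop
   vertex 1.7 3.2 0.3
   vertex 0.2 1.0 4.7
   vertex 2.4 4.6 5.0
  endloop
 endfacet
 facet normal 0.180 -0.191 0.965
  outer loop
   vertex 3.2 0.8 4.1
   vertex 2.4 4.6 5.0
   vertex 0.2 1.0 4.7
  endloop
 endfacet
 facet normal 0.755 0.004 0.656
  outer loop
   vertex 3.2 0.8 4.1
   vertex 4.5 1.6 2.6
   vertex 2.4 4.6 5.0
  endloop
 endfacet
 facet normal 0.296 -0.925 -0.237
  outer loop
   vertex 4.3 2.1 0.4
   vertex 4.5 1.6 2.6
   vertex 3.2 0.8 4.1
  endloop
 endfacet
 facet normal -0.167 -0.474 -0.864
  outer loop
   vertex 4.3 2.1 0.4
   vertex 2.8 1.9 0.8
   vertex 1.7 3.2 0.3
  endloop
 endfacet
 facet normal 0.836 0.547 0.048
  outer loop
   vertex 4.3 2.1 0.4
   vertex 2.4 4.6 5.0
   vertex 4.5 1.6 2.6
  endloop
 endfacet
 facet normal 0.380 0.869 -0.316
  outer loop
   vertex 4.3 2.1 0.4
   vertex 1.7 3.2 0.3
   vertex 2.4 4.6 5.0
  endloop
 endfacet
 facet normal 0.172 -0.944 -0.281
  outer loop
   vertex 1.4 0.8 3.0
   vertex 4.3 2.1 0.4
   vertex 3.2 0.8 4.1
  endloop
 endfacet
 facet normal 0.000 -0.894 -0.447
  outer loop
   vertex 1.4 0.8 3.0
   vertex 2.8 1.9 0.8
   vertex 4.3 2.1 0.4
  endloop
 endfacet
 facet normal -0.050 -0.995 0.082
  outer loop
   vertex 1.4 0.8 3.0
   vertex 3.2 0.8 4.1
   vertex 0.2 1.0 4.7
  endloop
 endfacet
 facet normal -0.755 -0.446 -0.480
  outer loop
   vertex 1.4 0.8 3.0
   vertex 0.2 1.0 4.7
   vertex 1.7 3.2 0.3
  endloop
 endfacet
 facet normal -0.469 -0.634 -0.615
  outer loop
   vertex 1.4 0.8 3.0
   vertex 1.7 3.2 0.3
   vertex 2.8 1.9 0.8
  endloop
 endfacet
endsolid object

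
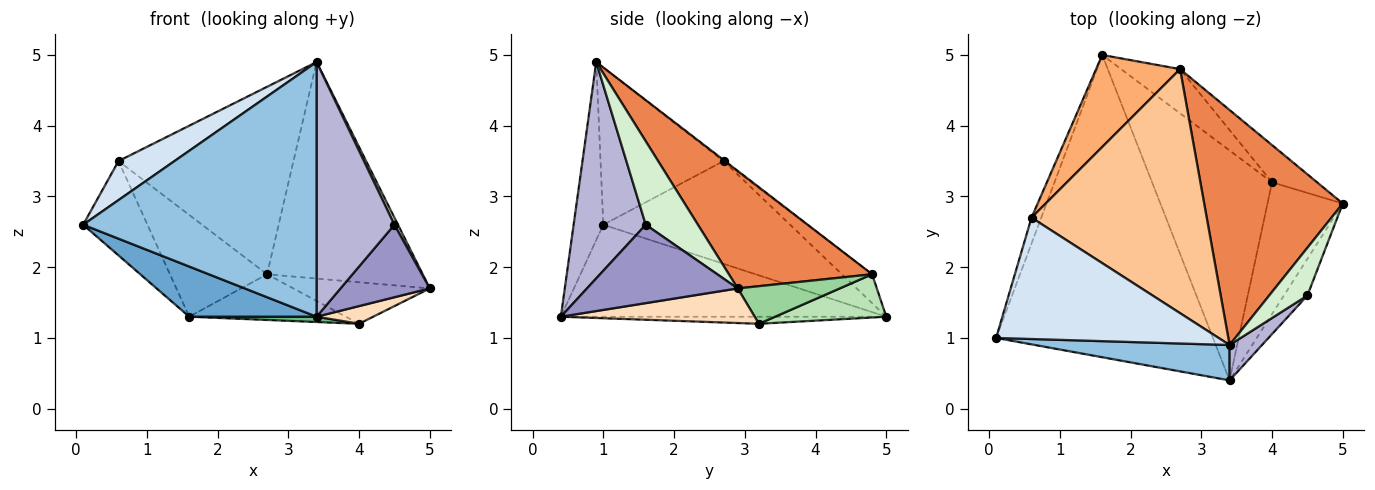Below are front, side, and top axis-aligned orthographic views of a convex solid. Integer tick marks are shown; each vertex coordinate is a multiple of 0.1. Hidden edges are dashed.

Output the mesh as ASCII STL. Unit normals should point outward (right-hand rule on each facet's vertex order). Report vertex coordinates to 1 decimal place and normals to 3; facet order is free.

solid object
 facet normal -0.386 -0.151 -0.910
  outer loop
   vertex 3.4 0.4 1.3
   vertex 0.1 1.0 2.6
   vertex 1.6 5.0 1.3
  endloop
 endfacet
 facet normal -0.125 -0.983 0.136
  outer loop
   vertex 3.4 0.4 1.3
   vertex 3.4 0.9 4.9
   vertex 0.1 1.0 2.6
  endloop
 endfacet
 facet normal -0.942 0.324 -0.089
  outer loop
   vertex 0.6 2.7 3.5
   vertex 1.6 5.0 1.3
   vertex 0.1 1.0 2.6
  endloop
 endfacet
 facet normal -0.558 -0.254 0.790
  outer loop
   vertex 0.6 2.7 3.5
   vertex 0.1 1.0 2.6
   vertex 3.4 0.9 4.9
  endloop
 endfacet
 facet normal 0.529 0.575 0.624
  outer loop
   vertex 2.7 4.8 1.9
   vertex 3.4 0.9 4.9
   vertex 5.0 2.9 1.7
  endloop
 endfacet
 facet normal -0.225 0.723 0.653
  outer loop
   vertex 2.7 4.8 1.9
   vertex 1.6 5.0 1.3
   vertex 0.6 2.7 3.5
  endloop
 endfacet
 facet normal -0.005 0.609 0.793
  outer loop
   vertex 2.7 4.8 1.9
   vertex 0.6 2.7 3.5
   vertex 3.4 0.9 4.9
  endloop
 endfacet
 facet normal 0.415 -0.121 -0.902
  outer loop
   vertex 4.0 3.2 1.2
   vertex 5.0 2.9 1.7
   vertex 3.4 0.4 1.3
  endloop
 endfacet
 facet normal -0.059 -0.023 -0.998
  outer loop
   vertex 4.0 3.2 1.2
   vertex 3.4 0.4 1.3
   vertex 1.6 5.0 1.3
  endloop
 endfacet
 facet normal 0.487 0.651 -0.583
  outer loop
   vertex 4.0 3.2 1.2
   vertex 2.7 4.8 1.9
   vertex 5.0 2.9 1.7
  endloop
 endfacet
 facet normal 0.454 0.640 -0.620
  outer loop
   vertex 4.0 3.2 1.2
   vertex 1.6 5.0 1.3
   vertex 2.7 4.8 1.9
  endloop
 endfacet
 facet normal 0.908 -0.062 0.415
  outer loop
   vertex 4.5 1.6 2.6
   vertex 5.0 2.9 1.7
   vertex 3.4 0.9 4.9
  endloop
 endfacet
 facet normal 0.833 -0.493 -0.250
  outer loop
   vertex 4.5 1.6 2.6
   vertex 3.4 0.4 1.3
   vertex 5.0 2.9 1.7
  endloop
 endfacet
 facet normal 0.676 -0.730 0.101
  outer loop
   vertex 4.5 1.6 2.6
   vertex 3.4 0.9 4.9
   vertex 3.4 0.4 1.3
  endloop
 endfacet
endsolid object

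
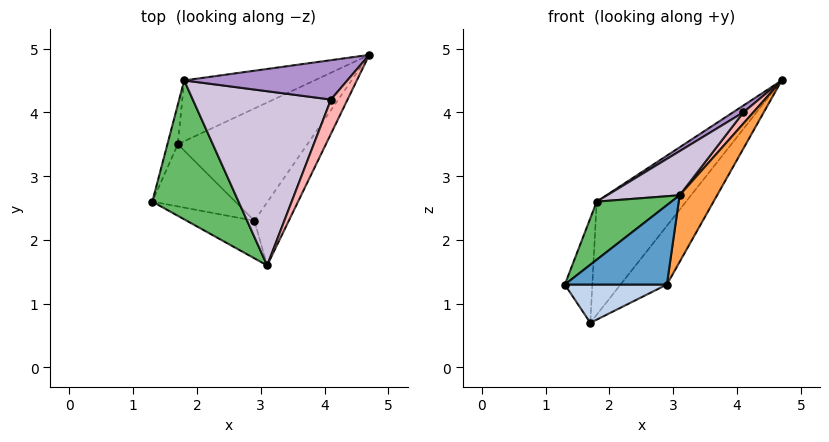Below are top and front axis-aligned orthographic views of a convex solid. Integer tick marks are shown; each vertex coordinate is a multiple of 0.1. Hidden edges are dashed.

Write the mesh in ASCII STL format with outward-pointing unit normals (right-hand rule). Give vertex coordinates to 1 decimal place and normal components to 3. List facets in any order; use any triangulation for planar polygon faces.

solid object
 facet normal -0.167 -0.891 -0.422
  outer loop
   vertex 2.9 2.3 1.3
   vertex 3.1 1.6 2.7
   vertex 1.3 2.6 1.3
  endloop
 endfacet
 facet normal -0.098 -0.522 -0.848
  outer loop
   vertex 2.9 2.3 1.3
   vertex 1.3 2.6 1.3
   vertex 1.7 3.5 0.7
  endloop
 endfacet
 facet normal 0.915 -0.293 -0.277
  outer loop
   vertex 2.9 2.3 1.3
   vertex 4.7 4.9 4.5
   vertex 3.1 1.6 2.7
  endloop
 endfacet
 facet normal 0.672 0.343 -0.657
  outer loop
   vertex 2.9 2.3 1.3
   vertex 1.7 3.5 0.7
   vertex 4.7 4.9 4.5
  endloop
 endfacet
 facet normal -0.682 -0.282 0.675
  outer loop
   vertex 1.8 4.5 2.6
   vertex 1.3 2.6 1.3
   vertex 3.1 1.6 2.7
  endloop
 endfacet
 facet normal -0.935 0.332 -0.125
  outer loop
   vertex 1.8 4.5 2.6
   vertex 1.7 3.5 0.7
   vertex 1.3 2.6 1.3
  endloop
 endfacet
 facet normal 0.185 0.866 -0.465
  outer loop
   vertex 1.8 4.5 2.6
   vertex 4.7 4.9 4.5
   vertex 1.7 3.5 0.7
  endloop
 endfacet
 facet normal -0.396 -0.284 0.873
  outer loop
   vertex 4.1 4.2 4.0
   vertex 3.1 1.6 2.7
   vertex 4.7 4.9 4.5
  endloop
 endfacet
 facet normal -0.528 -0.145 0.837
  outer loop
   vertex 4.1 4.2 4.0
   vertex 4.7 4.9 4.5
   vertex 1.8 4.5 2.6
  endloop
 endfacet
 facet normal -0.528 -0.208 0.823
  outer loop
   vertex 4.1 4.2 4.0
   vertex 1.8 4.5 2.6
   vertex 3.1 1.6 2.7
  endloop
 endfacet
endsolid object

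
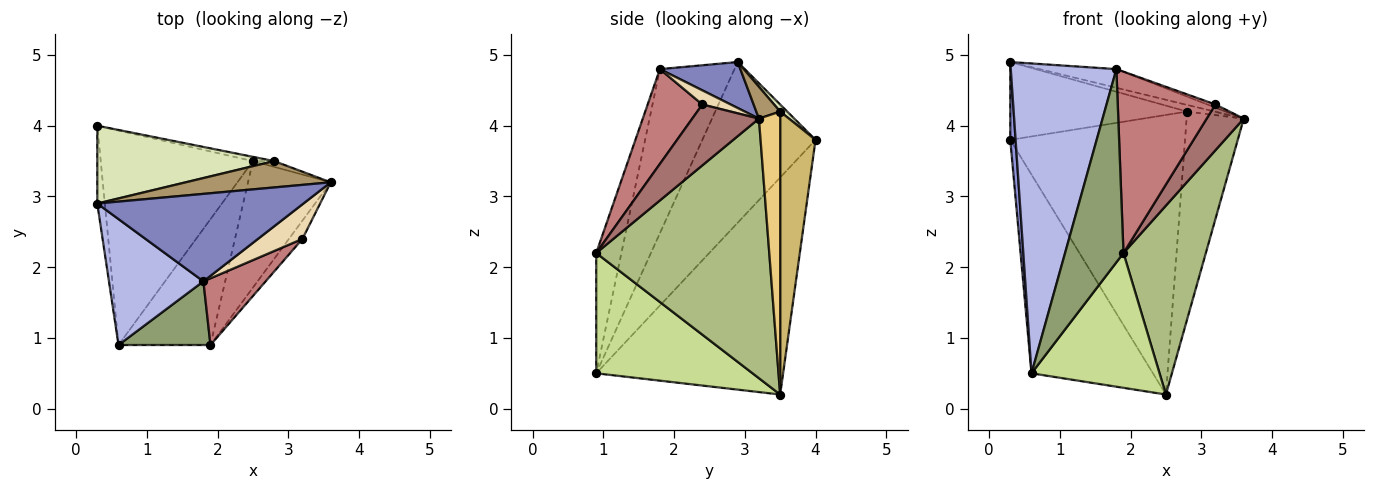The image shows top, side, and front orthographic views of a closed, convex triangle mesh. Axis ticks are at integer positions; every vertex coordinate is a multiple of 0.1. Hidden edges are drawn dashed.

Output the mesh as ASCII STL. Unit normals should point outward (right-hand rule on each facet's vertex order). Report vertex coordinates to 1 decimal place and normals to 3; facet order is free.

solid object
 facet normal -0.723 0.470 -0.507
  outer loop
   vertex 2.5 3.5 0.2
   vertex 0.6 0.9 0.5
   vertex 0.3 4.0 3.8
  endloop
 endfacet
 facet normal 0.213 0.204 0.956
  outer loop
   vertex 0.3 2.9 4.9
   vertex 1.8 1.8 4.8
   vertex 3.6 3.2 4.1
  endloop
 endfacet
 facet normal -0.998 -0.047 -0.047
  outer loop
   vertex 0.3 2.9 4.9
   vertex 0.3 4.0 3.8
   vertex 0.6 0.9 0.5
  endloop
 endfacet
 facet normal -0.548 -0.775 0.315
  outer loop
   vertex 0.3 2.9 4.9
   vertex 0.6 0.9 0.5
   vertex 1.8 1.8 4.8
  endloop
 endfacet
 facet normal -0.379 -0.879 0.290
  outer loop
   vertex 1.9 0.9 2.2
   vertex 1.8 1.8 4.8
   vertex 0.6 0.9 0.5
  endloop
 endfacet
 facet normal 0.868 -0.413 -0.277
  outer loop
   vertex 1.9 0.9 2.2
   vertex 2.5 3.5 0.2
   vertex 3.6 3.2 4.1
  endloop
 endfacet
 facet normal 0.666 -0.545 -0.509
  outer loop
   vertex 1.9 0.9 2.2
   vertex 0.6 0.9 0.5
   vertex 2.5 3.5 0.2
  endloop
 endfacet
 facet normal 0.028 0.707 0.707
  outer loop
   vertex 2.8 3.5 4.2
   vertex 0.3 4.0 3.8
   vertex 0.3 2.9 4.9
  endloop
 endfacet
 facet normal 0.208 0.239 0.948
  outer loop
   vertex 2.8 3.5 4.2
   vertex 0.3 2.9 4.9
   vertex 3.6 3.2 4.1
  endloop
 endfacet
 facet normal 0.198 0.980 -0.015
  outer loop
   vertex 2.8 3.5 4.2
   vertex 2.5 3.5 0.2
   vertex 0.3 4.0 3.8
  endloop
 endfacet
 facet normal 0.348 0.937 -0.026
  outer loop
   vertex 2.8 3.5 4.2
   vertex 3.6 3.2 4.1
   vertex 2.5 3.5 0.2
  endloop
 endfacet
 facet normal 0.302 0.086 0.949
  outer loop
   vertex 3.2 2.4 4.3
   vertex 3.6 3.2 4.1
   vertex 1.8 1.8 4.8
  endloop
 endfacet
 facet normal 0.858 -0.477 -0.191
  outer loop
   vertex 3.2 2.4 4.3
   vertex 1.9 0.9 2.2
   vertex 3.6 3.2 4.1
  endloop
 endfacet
 facet normal 0.465 -0.831 0.305
  outer loop
   vertex 3.2 2.4 4.3
   vertex 1.8 1.8 4.8
   vertex 1.9 0.9 2.2
  endloop
 endfacet
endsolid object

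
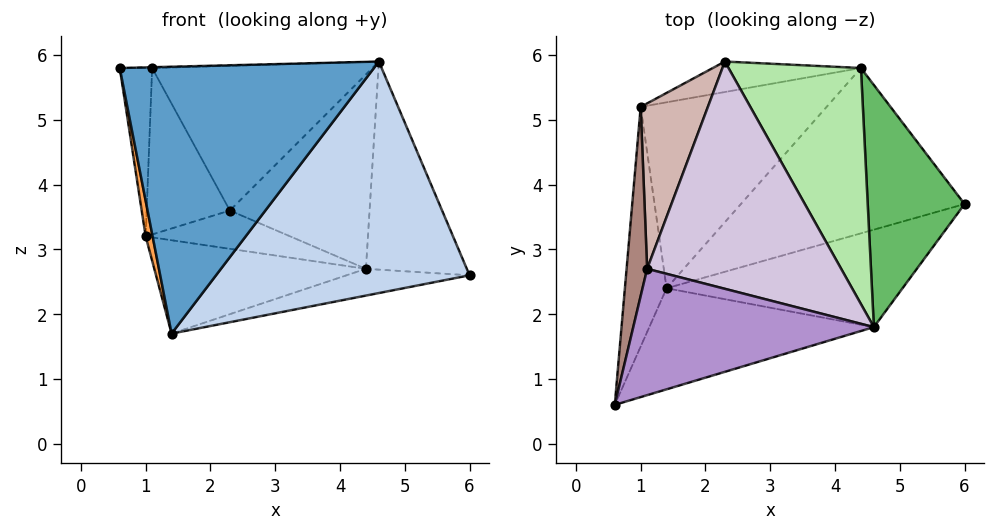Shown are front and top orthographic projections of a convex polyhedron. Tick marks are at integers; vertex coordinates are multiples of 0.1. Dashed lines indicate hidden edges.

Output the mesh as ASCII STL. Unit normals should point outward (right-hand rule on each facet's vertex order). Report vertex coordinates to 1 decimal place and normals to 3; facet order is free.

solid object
 facet normal 0.278 -0.898 -0.340
  outer loop
   vertex 4.6 1.8 5.9
   vertex 0.6 0.6 5.8
   vertex 1.4 2.4 1.7
  endloop
 endfacet
 facet normal 0.319 -0.874 -0.368
  outer loop
   vertex 4.6 1.8 5.9
   vertex 1.4 2.4 1.7
   vertex 6.0 3.7 2.6
  endloop
 endfacet
 facet normal -0.978 -0.030 -0.204
  outer loop
   vertex 1.0 5.2 3.2
   vertex 1.4 2.4 1.7
   vertex 0.6 0.6 5.8
  endloop
 endfacet
 facet normal 0.146 0.158 -0.977
  outer loop
   vertex 4.4 5.8 2.7
   vertex 6.0 3.7 2.6
   vertex 1.4 2.4 1.7
  endloop
 endfacet
 facet normal 0.670 0.484 0.563
  outer loop
   vertex 4.4 5.8 2.7
   vertex 4.6 1.8 5.9
   vertex 6.0 3.7 2.6
  endloop
 endfacet
 facet normal 0.340 0.598 0.726
  outer loop
   vertex 4.4 5.8 2.7
   vertex 2.3 5.9 3.6
   vertex 4.6 1.8 5.9
  endloop
 endfacet
 facet normal -0.224 0.763 -0.607
  outer loop
   vertex 4.4 5.8 2.7
   vertex 1.0 5.2 3.2
   vertex 2.3 5.9 3.6
  endloop
 endfacet
 facet normal -0.206 0.439 -0.875
  outer loop
   vertex 4.4 5.8 2.7
   vertex 1.4 2.4 1.7
   vertex 1.0 5.2 3.2
  endloop
 endfacet
 facet normal -0.027 0.006 1.000
  outer loop
   vertex 1.1 2.7 5.8
   vertex 0.6 0.6 5.8
   vertex 4.6 1.8 5.9
  endloop
 endfacet
 facet normal 0.113 0.534 0.838
  outer loop
   vertex 1.1 2.7 5.8
   vertex 4.6 1.8 5.9
   vertex 2.3 5.9 3.6
  endloop
 endfacet
 facet normal -0.941 0.224 0.252
  outer loop
   vertex 1.1 2.7 5.8
   vertex 1.0 5.2 3.2
   vertex 0.6 0.6 5.8
  endloop
 endfacet
 facet normal -0.514 0.608 0.605
  outer loop
   vertex 1.1 2.7 5.8
   vertex 2.3 5.9 3.6
   vertex 1.0 5.2 3.2
  endloop
 endfacet
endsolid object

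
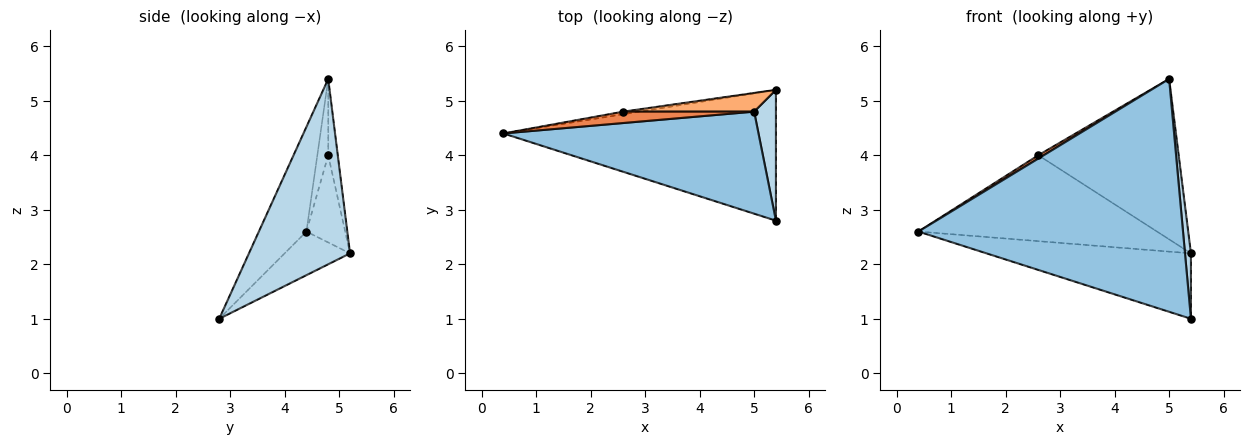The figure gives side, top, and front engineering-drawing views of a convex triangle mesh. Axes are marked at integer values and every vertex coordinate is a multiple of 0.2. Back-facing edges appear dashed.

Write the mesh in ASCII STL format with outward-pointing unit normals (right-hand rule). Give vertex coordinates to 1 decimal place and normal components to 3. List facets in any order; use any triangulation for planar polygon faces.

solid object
 facet normal -0.142 0.443 -0.885
  outer loop
   vertex 5.4 5.2 2.2
   vertex 5.4 2.8 1.0
   vertex 0.4 4.4 2.6
  endloop
 endfacet
 facet normal -0.162 -0.904 0.396
  outer loop
   vertex 5.0 4.8 5.4
   vertex 0.4 4.4 2.6
   vertex 5.4 2.8 1.0
  endloop
 endfacet
 facet normal 0.991 -0.058 0.117
  outer loop
   vertex 5.0 4.8 5.4
   vertex 5.4 2.8 1.0
   vertex 5.4 5.2 2.2
  endloop
 endfacet
 facet normal -0.160 0.987 -0.030
  outer loop
   vertex 2.6 4.8 4.0
   vertex 5.4 5.2 2.2
   vertex 0.4 4.4 2.6
  endloop
 endfacet
 facet normal -0.489 -0.244 0.838
  outer loop
   vertex 2.6 4.8 4.0
   vertex 0.4 4.4 2.6
   vertex 5.0 4.8 5.4
  endloop
 endfacet
 facet normal -0.067 0.991 0.115
  outer loop
   vertex 2.6 4.8 4.0
   vertex 5.0 4.8 5.4
   vertex 5.4 5.2 2.2
  endloop
 endfacet
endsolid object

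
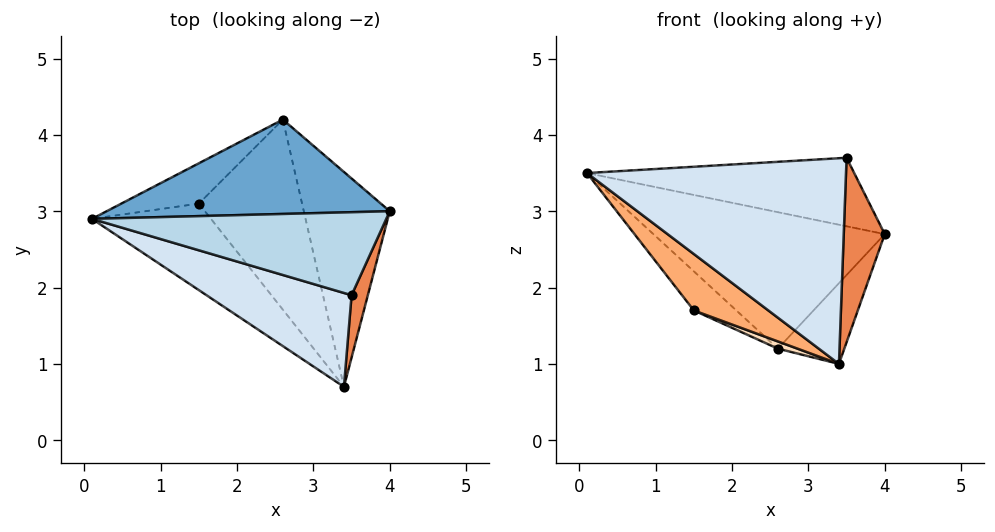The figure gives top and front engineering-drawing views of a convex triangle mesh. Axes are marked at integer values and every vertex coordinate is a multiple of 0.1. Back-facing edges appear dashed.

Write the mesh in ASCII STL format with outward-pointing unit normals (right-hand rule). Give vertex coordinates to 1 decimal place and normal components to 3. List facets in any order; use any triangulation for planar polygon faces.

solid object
 facet normal 0.095 0.819 0.566
  outer loop
   vertex 2.6 4.2 1.2
   vertex 0.1 2.9 3.5
   vertex 4.0 3.0 2.7
  endloop
 endfacet
 facet normal 0.794 0.214 -0.570
  outer loop
   vertex 2.6 4.2 1.2
   vertex 4.0 3.0 2.7
   vertex 3.4 0.7 1.0
  endloop
 endfacet
 facet normal 0.140 0.630 0.764
  outer loop
   vertex 3.5 1.9 3.7
   vertex 4.0 3.0 2.7
   vertex 0.1 2.9 3.5
  endloop
 endfacet
 facet normal -0.280 -0.873 0.399
  outer loop
   vertex 3.5 1.9 3.7
   vertex 0.1 2.9 3.5
   vertex 3.4 0.7 1.0
  endloop
 endfacet
 facet normal 0.939 -0.326 0.110
  outer loop
   vertex 3.5 1.9 3.7
   vertex 3.4 0.7 1.0
   vertex 4.0 3.0 2.7
  endloop
 endfacet
 facet normal -0.707 -0.387 -0.593
  outer loop
   vertex 1.5 3.1 1.7
   vertex 3.4 0.7 1.0
   vertex 0.1 2.9 3.5
  endloop
 endfacet
 facet normal -0.715 0.487 -0.502
  outer loop
   vertex 1.5 3.1 1.7
   vertex 0.1 2.9 3.5
   vertex 2.6 4.2 1.2
  endloop
 endfacet
 facet normal -0.384 -0.035 -0.923
  outer loop
   vertex 1.5 3.1 1.7
   vertex 2.6 4.2 1.2
   vertex 3.4 0.7 1.0
  endloop
 endfacet
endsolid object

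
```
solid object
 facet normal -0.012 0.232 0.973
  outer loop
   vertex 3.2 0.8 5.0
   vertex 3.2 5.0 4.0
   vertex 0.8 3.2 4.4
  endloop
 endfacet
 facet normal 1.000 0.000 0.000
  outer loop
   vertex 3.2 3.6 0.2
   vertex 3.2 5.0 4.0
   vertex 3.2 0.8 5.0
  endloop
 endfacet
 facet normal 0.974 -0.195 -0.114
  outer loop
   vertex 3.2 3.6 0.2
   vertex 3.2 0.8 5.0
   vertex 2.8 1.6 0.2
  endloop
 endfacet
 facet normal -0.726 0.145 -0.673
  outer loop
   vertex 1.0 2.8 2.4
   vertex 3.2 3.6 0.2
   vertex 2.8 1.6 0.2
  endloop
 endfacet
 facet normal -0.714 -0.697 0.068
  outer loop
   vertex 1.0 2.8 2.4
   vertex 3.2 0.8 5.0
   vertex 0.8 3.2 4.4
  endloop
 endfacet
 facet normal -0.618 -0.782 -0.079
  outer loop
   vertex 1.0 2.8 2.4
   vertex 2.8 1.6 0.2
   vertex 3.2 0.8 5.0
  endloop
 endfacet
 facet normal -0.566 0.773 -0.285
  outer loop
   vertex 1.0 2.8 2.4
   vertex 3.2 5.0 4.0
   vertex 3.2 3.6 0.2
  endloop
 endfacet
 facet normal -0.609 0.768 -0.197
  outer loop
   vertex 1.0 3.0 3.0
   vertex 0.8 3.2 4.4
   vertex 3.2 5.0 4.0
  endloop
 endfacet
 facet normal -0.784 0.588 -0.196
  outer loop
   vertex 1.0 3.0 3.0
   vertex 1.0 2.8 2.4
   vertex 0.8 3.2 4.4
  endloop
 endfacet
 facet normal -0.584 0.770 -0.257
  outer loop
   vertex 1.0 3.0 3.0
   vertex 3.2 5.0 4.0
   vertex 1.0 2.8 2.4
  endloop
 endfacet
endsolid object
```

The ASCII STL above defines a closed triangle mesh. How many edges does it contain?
15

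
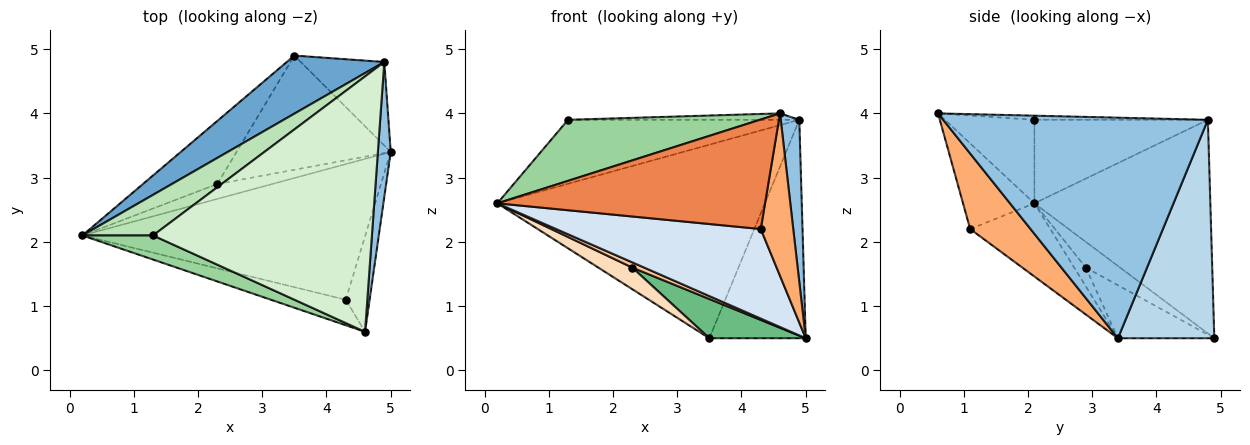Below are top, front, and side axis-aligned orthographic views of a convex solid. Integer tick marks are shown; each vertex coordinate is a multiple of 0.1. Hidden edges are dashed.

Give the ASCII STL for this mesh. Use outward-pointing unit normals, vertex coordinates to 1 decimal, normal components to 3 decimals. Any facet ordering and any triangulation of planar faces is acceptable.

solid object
 facet normal -0.533 0.810 0.243
  outer loop
   vertex 4.9 4.8 3.9
   vertex 3.5 4.9 0.5
   vertex 0.2 2.1 2.6
  endloop
 endfacet
 facet normal 0.996 -0.070 0.058
  outer loop
   vertex 4.9 4.8 3.9
   vertex 4.6 0.6 4.0
   vertex 5.0 3.4 0.5
  endloop
 endfacet
 facet normal 0.683 0.683 -0.261
  outer loop
   vertex 4.9 4.8 3.9
   vertex 5.0 3.4 0.5
   vertex 3.5 4.9 0.5
  endloop
 endfacet
 facet normal -0.211 -0.539 -0.816
  outer loop
   vertex 4.3 1.1 2.2
   vertex 0.2 2.1 2.6
   vertex 5.0 3.4 0.5
  endloop
 endfacet
 facet normal -0.251 -0.943 -0.220
  outer loop
   vertex 4.3 1.1 2.2
   vertex 4.6 0.6 4.0
   vertex 0.2 2.1 2.6
  endloop
 endfacet
 facet normal 0.848 -0.456 -0.268
  outer loop
   vertex 4.3 1.1 2.2
   vertex 5.0 3.4 0.5
   vertex 4.6 0.6 4.0
  endloop
 endfacet
 facet normal -0.307 -0.315 -0.898
  outer loop
   vertex 2.3 2.9 1.6
   vertex 5.0 3.4 0.5
   vertex 0.2 2.1 2.6
  endloop
 endfacet
 facet normal -0.311 -0.308 -0.899
  outer loop
   vertex 2.3 2.9 1.6
   vertex 0.2 2.1 2.6
   vertex 3.5 4.9 0.5
  endloop
 endfacet
 facet normal -0.309 -0.309 -0.899
  outer loop
   vertex 2.3 2.9 1.6
   vertex 3.5 4.9 0.5
   vertex 5.0 3.4 0.5
  endloop
 endfacet
 facet normal -0.398 -0.853 0.337
  outer loop
   vertex 1.3 2.1 3.9
   vertex 0.2 2.1 2.6
   vertex 4.6 0.6 4.0
  endloop
 endfacet
 facet normal -0.535 0.713 0.453
  outer loop
   vertex 1.3 2.1 3.9
   vertex 4.9 4.8 3.9
   vertex 0.2 2.1 2.6
  endloop
 endfacet
 facet normal -0.019 0.025 1.000
  outer loop
   vertex 1.3 2.1 3.9
   vertex 4.6 0.6 4.0
   vertex 4.9 4.8 3.9
  endloop
 endfacet
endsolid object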